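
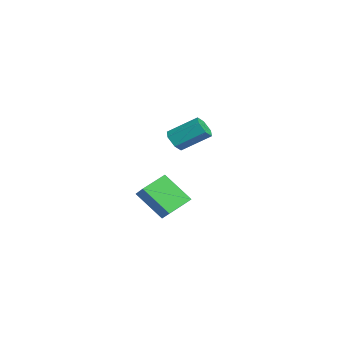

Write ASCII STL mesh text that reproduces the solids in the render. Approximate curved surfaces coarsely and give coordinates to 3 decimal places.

solid 
facet normal -0.385 -0.594 0.706
outer loop
vertex 4.006 -3.892 1.526
vertex 3.307 -2.776 2.084
vertex 3.122 -4.113 0.858
endloop
endfacet
facet normal 0.489 -0.780 -0.390
outer loop
vertex 3.853 -2.984 -0.484
vertex 4.006 -3.892 1.526
vertex 3.122 -4.113 0.858
endloop
endfacet
facet normal -0.385 -0.594 0.706
outer loop
vertex 3.122 -4.113 0.858
vertex 3.307 -2.776 2.084
vertex 2.422 -2.997 1.416
endloop
endfacet
facet normal -0.783 -0.196 -0.591
outer loop
vertex 2.422 -2.997 1.416
vertex 3.853 -2.984 -0.484
vertex 3.122 -4.113 0.858
endloop
endfacet
facet normal 0.783 0.195 0.591
outer loop
vertex 4.006 -3.892 1.526
vertex 4.038 -1.647 0.742
vertex 3.307 -2.776 2.084
endloop
endfacet
facet normal 0.489 -0.780 -0.390
outer loop
vertex 4.738 -2.763 0.184
vertex 4.006 -3.892 1.526
vertex 3.853 -2.984 -0.484
endloop
endfacet
facet normal 0.783 0.195 0.591
outer loop
vertex 4.738 -2.763 0.184
vertex 4.038 -1.647 0.742
vertex 4.006 -3.892 1.526
endloop
endfacet
facet normal -0.489 0.780 0.390
outer loop
vertex 3.307 -2.776 2.084
vertex 4.038 -1.647 0.742
vertex 2.422 -2.997 1.416
endloop
endfacet
facet normal -0.783 -0.195 -0.591
outer loop
vertex 3.154 -1.868 0.074
vertex 3.853 -2.984 -0.484
vertex 2.422 -2.997 1.416
endloop
endfacet
facet normal -0.489 0.780 0.389
outer loop
vertex 2.422 -2.997 1.416
vertex 4.038 -1.647 0.742
vertex 3.154 -1.868 0.074
endloop
endfacet
facet normal 0.385 0.594 -0.706
outer loop
vertex 3.154 -1.868 0.074
vertex 4.738 -2.763 0.184
vertex 3.853 -2.984 -0.484
endloop
endfacet
facet normal 0.385 0.594 -0.706
outer loop
vertex 4.038 -1.647 0.742
vertex 4.738 -2.763 0.184
vertex 3.154 -1.868 0.074
endloop
endfacet
facet normal -0.172 -0.815 -0.553
outer loop
vertex -2.297 -1.218 1.518
vertex -2.576 -1.531 2.066
vertex -2.973 -1.159 1.641
endloop
endfacet
facet normal -0.098 0.574 -0.813
outer loop
vertex -2.297 -1.218 1.518
vertex -2.973 -1.159 1.641
vertex -1.984 0.265 2.527
endloop
endfacet
facet normal -0.098 0.574 -0.813
outer loop
vertex -1.984 0.265 2.527
vertex -2.973 -1.159 1.641
vertex -2.66 0.324 2.65
endloop
endfacet
facet normal 0.172 0.814 0.555
outer loop
vertex -1.984 0.265 2.527
vertex -2.66 0.324 2.65
vertex -2.264 -0.049 3.074
endloop
endfacet
facet normal -0.172 -0.815 -0.553
outer loop
vertex -2.973 -1.159 1.641
vertex -2.576 -1.531 2.066
vertex -3.253 -1.472 2.189
endloop
endfacet
facet normal -0.898 0.361 -0.252
outer loop
vertex -2.973 -1.159 1.641
vertex -3.253 -1.472 2.189
vertex -2.66 0.324 2.65
endloop
endfacet
facet normal -0.898 0.361 -0.252
outer loop
vertex -2.66 0.324 2.65
vertex -3.253 -1.472 2.189
vertex -2.94 0.01 3.197
endloop
endfacet
facet normal 0.172 0.814 0.555
outer loop
vertex -2.66 0.324 2.65
vertex -2.94 0.01 3.197
vertex -2.264 -0.049 3.074
endloop
endfacet
facet normal -0.172 -0.814 -0.555
outer loop
vertex -3.253 -1.472 2.189
vertex -2.576 -1.531 2.066
vertex -2.856 -1.845 2.613
endloop
endfacet
facet normal -0.800 -0.213 0.561
outer loop
vertex -3.253 -1.472 2.189
vertex -2.856 -1.845 2.613
vertex -2.94 0.01 3.197
endloop
endfacet
facet normal -0.800 -0.213 0.561
outer loop
vertex -2.94 0.01 3.197
vertex -2.856 -1.845 2.613
vertex -2.543 -0.362 3.622
endloop
endfacet
facet normal 0.172 0.815 0.553
outer loop
vertex -2.94 0.01 3.197
vertex -2.543 -0.362 3.622
vertex -2.264 -0.049 3.074
endloop
endfacet
facet normal -0.172 -0.814 -0.555
outer loop
vertex -2.856 -1.845 2.613
vertex -2.576 -1.531 2.066
vertex -2.18 -1.904 2.49
endloop
endfacet
facet normal 0.098 -0.574 0.813
outer loop
vertex -2.856 -1.845 2.613
vertex -2.18 -1.904 2.49
vertex -2.543 -0.362 3.622
endloop
endfacet
facet normal 0.098 -0.574 0.813
outer loop
vertex -2.543 -0.362 3.622
vertex -2.18 -1.904 2.49
vertex -1.867 -0.421 3.499
endloop
endfacet
facet normal 0.172 0.815 0.553
outer loop
vertex -2.543 -0.362 3.622
vertex -1.867 -0.421 3.499
vertex -2.264 -0.049 3.074
endloop
endfacet
facet normal -0.172 -0.814 -0.555
outer loop
vertex -2.18 -1.904 2.49
vertex -2.576 -1.531 2.066
vertex -1.9 -1.59 1.943
endloop
endfacet
facet normal 0.898 -0.361 0.252
outer loop
vertex -2.18 -1.904 2.49
vertex -1.9 -1.59 1.943
vertex -1.867 -0.421 3.499
endloop
endfacet
facet normal 0.898 -0.361 0.252
outer loop
vertex -1.867 -0.421 3.499
vertex -1.9 -1.59 1.943
vertex -1.587 -0.108 2.951
endloop
endfacet
facet normal 0.172 0.815 0.553
outer loop
vertex -1.867 -0.421 3.499
vertex -1.587 -0.108 2.951
vertex -2.264 -0.049 3.074
endloop
endfacet
facet normal -0.172 -0.815 -0.553
outer loop
vertex -1.9 -1.59 1.943
vertex -2.576 -1.531 2.066
vertex -2.297 -1.218 1.518
endloop
endfacet
facet normal 0.800 0.213 -0.561
outer loop
vertex -1.9 -1.59 1.943
vertex -2.297 -1.218 1.518
vertex -1.587 -0.108 2.951
endloop
endfacet
facet normal 0.800 0.213 -0.561
outer loop
vertex -1.587 -0.108 2.951
vertex -2.297 -1.218 1.518
vertex -1.984 0.265 2.527
endloop
endfacet
facet normal 0.172 0.814 0.555
outer loop
vertex -1.587 -0.108 2.951
vertex -1.984 0.265 2.527
vertex -2.264 -0.049 3.074
endloop
endfacet

endsolid


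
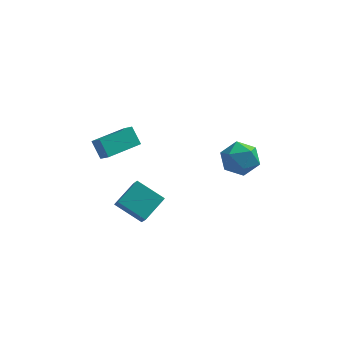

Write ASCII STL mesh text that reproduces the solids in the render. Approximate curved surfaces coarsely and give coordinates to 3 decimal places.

solid 
facet normal -0.546 -0.709 -0.447
outer loop
vertex -3.574 -1.816 -0.166
vertex -3.824 -1.097 -1.001
vertex -2.176 -2.344 -1.038
endloop
endfacet
facet normal 0.221 -0.636 0.739
outer loop
vertex -1.296 -1.203 -0.319
vertex -3.574 -1.816 -0.166
vertex -2.176 -2.344 -1.038
endloop
endfacet
facet normal -0.546 -0.709 -0.447
outer loop
vertex -2.176 -2.344 -1.038
vertex -3.824 -1.097 -1.001
vertex -2.426 -1.625 -1.873
endloop
endfacet
facet normal 0.808 -0.305 -0.505
outer loop
vertex -2.426 -1.625 -1.873
vertex -1.296 -1.203 -0.319
vertex -2.176 -2.344 -1.038
endloop
endfacet
facet normal -0.808 0.305 0.505
outer loop
vertex -3.574 -1.816 -0.166
vertex -2.944 0.044 -0.282
vertex -3.824 -1.097 -1.001
endloop
endfacet
facet normal 0.221 -0.636 0.739
outer loop
vertex -2.694 -0.675 0.553
vertex -3.574 -1.816 -0.166
vertex -1.296 -1.203 -0.319
endloop
endfacet
facet normal -0.808 0.305 0.505
outer loop
vertex -2.694 -0.675 0.553
vertex -2.944 0.044 -0.282
vertex -3.574 -1.816 -0.166
endloop
endfacet
facet normal -0.221 0.636 -0.739
outer loop
vertex -3.824 -1.097 -1.001
vertex -2.944 0.044 -0.282
vertex -2.426 -1.625 -1.873
endloop
endfacet
facet normal 0.808 -0.305 -0.505
outer loop
vertex -1.546 -0.484 -1.154
vertex -1.296 -1.203 -0.319
vertex -2.426 -1.625 -1.873
endloop
endfacet
facet normal -0.221 0.636 -0.739
outer loop
vertex -2.426 -1.625 -1.873
vertex -2.944 0.044 -0.282
vertex -1.546 -0.484 -1.154
endloop
endfacet
facet normal 0.546 0.709 0.447
outer loop
vertex -1.546 -0.484 -1.154
vertex -2.694 -0.675 0.553
vertex -1.296 -1.203 -0.319
endloop
endfacet
facet normal 0.546 0.709 0.447
outer loop
vertex -2.944 0.044 -0.282
vertex -2.694 -0.675 0.553
vertex -1.546 -0.484 -1.154
endloop
endfacet
facet normal -0.548 0.738 0.394
outer loop
vertex 2.16 3.751 -0.332
vertex 1.322 3.004 -0.099
vertex 2.144 3.202 0.674
endloop
endfacet
facet normal 0.149 0.867 0.476
outer loop
vertex 2.16 3.751 -0.332
vertex 2.144 3.202 0.674
vertex 3.133 3.34 0.113
endloop
endfacet
facet normal 0.449 0.877 -0.172
outer loop
vertex 2.16 3.751 -0.332
vertex 3.133 3.34 0.113
vertex 2.923 3.228 -1.008
endloop
endfacet
facet normal -0.063 0.753 -0.654
outer loop
vertex 2.16 3.751 -0.332
vertex 2.923 3.228 -1.008
vertex 1.803 3.02 -1.139
endloop
endfacet
facet normal -0.680 0.668 -0.304
outer loop
vertex 2.16 3.751 -0.332
vertex 1.803 3.02 -1.139
vertex 1.322 3.004 -0.099
endloop
endfacet
facet normal 0.432 0.324 0.842
outer loop
vertex 3.133 3.34 0.113
vertex 2.144 3.202 0.674
vertex 2.897 2.34 0.619
endloop
endfacet
facet normal -0.695 0.115 0.710
outer loop
vertex 2.144 3.202 0.674
vertex 1.322 3.004 -0.099
vertex 1.777 2.132 0.488
endloop
endfacet
facet normal -0.908 0.002 -0.420
outer loop
vertex 1.322 3.004 -0.099
vertex 1.803 3.02 -1.139
vertex 1.567 2.02 -0.633
endloop
endfacet
facet normal 0.089 0.141 -0.986
outer loop
vertex 1.803 3.02 -1.139
vertex 2.923 3.228 -1.008
vertex 2.556 2.158 -1.194
endloop
endfacet
facet normal 0.918 0.340 -0.206
outer loop
vertex 2.923 3.228 -1.008
vertex 3.133 3.34 0.113
vertex 3.378 2.356 -0.421
endloop
endfacet
facet normal 0.063 -0.753 0.654
outer loop
vertex 2.54 1.609 -0.188
vertex 2.897 2.34 0.619
vertex 1.777 2.132 0.488
endloop
endfacet
facet normal -0.449 -0.877 0.172
outer loop
vertex 2.54 1.609 -0.188
vertex 1.777 2.132 0.488
vertex 1.567 2.02 -0.633
endloop
endfacet
facet normal -0.149 -0.867 -0.476
outer loop
vertex 2.54 1.609 -0.188
vertex 1.567 2.02 -0.633
vertex 2.556 2.158 -1.194
endloop
endfacet
facet normal 0.548 -0.738 -0.394
outer loop
vertex 2.54 1.609 -0.188
vertex 2.556 2.158 -1.194
vertex 3.378 2.356 -0.421
endloop
endfacet
facet normal 0.680 -0.668 0.304
outer loop
vertex 2.54 1.609 -0.188
vertex 3.378 2.356 -0.421
vertex 2.897 2.34 0.619
endloop
endfacet
facet normal -0.089 -0.141 0.986
outer loop
vertex 1.777 2.132 0.488
vertex 2.897 2.34 0.619
vertex 2.144 3.202 0.674
endloop
endfacet
facet normal -0.918 -0.340 0.206
outer loop
vertex 1.567 2.02 -0.633
vertex 1.777 2.132 0.488
vertex 1.322 3.004 -0.099
endloop
endfacet
facet normal -0.432 -0.324 -0.842
outer loop
vertex 2.556 2.158 -1.194
vertex 1.567 2.02 -0.633
vertex 1.803 3.02 -1.139
endloop
endfacet
facet normal 0.695 -0.115 -0.710
outer loop
vertex 3.378 2.356 -0.421
vertex 2.556 2.158 -1.194
vertex 2.923 3.228 -1.008
endloop
endfacet
facet normal 0.908 -0.002 0.420
outer loop
vertex 2.897 2.34 0.619
vertex 3.378 2.356 -0.421
vertex 3.133 3.34 0.113
endloop
endfacet
facet normal -0.521 0.575 -0.631
outer loop
vertex -5.05 0.622 2.462
vertex -3.538 1.977 2.447
vertex -4.571 0.077 1.57
endloop
endfacet
facet normal -0.744 -0.668 0.008
outer loop
vertex -4.122 -0.417 2.113
vertex -5.05 0.622 2.462
vertex -4.571 0.077 1.57
endloop
endfacet
facet normal -0.521 0.575 -0.631
outer loop
vertex -4.571 0.077 1.57
vertex -3.538 1.977 2.447
vertex -3.059 1.432 1.555
endloop
endfacet
facet normal 0.417 -0.474 -0.776
outer loop
vertex -3.059 1.432 1.555
vertex -4.122 -0.417 2.113
vertex -4.571 0.077 1.57
endloop
endfacet
facet normal -0.417 0.474 0.776
outer loop
vertex -5.05 0.622 2.462
vertex -3.089 1.483 2.99
vertex -3.538 1.977 2.447
endloop
endfacet
facet normal -0.744 -0.668 0.008
outer loop
vertex -4.601 0.128 3.005
vertex -5.05 0.622 2.462
vertex -4.122 -0.417 2.113
endloop
endfacet
facet normal -0.417 0.474 0.776
outer loop
vertex -4.601 0.128 3.005
vertex -3.089 1.483 2.99
vertex -5.05 0.622 2.462
endloop
endfacet
facet normal 0.744 0.668 -0.008
outer loop
vertex -3.538 1.977 2.447
vertex -3.089 1.483 2.99
vertex -3.059 1.432 1.555
endloop
endfacet
facet normal 0.417 -0.474 -0.776
outer loop
vertex -2.61 0.938 2.098
vertex -4.122 -0.417 2.113
vertex -3.059 1.432 1.555
endloop
endfacet
facet normal 0.744 0.668 -0.008
outer loop
vertex -3.059 1.432 1.555
vertex -3.089 1.483 2.99
vertex -2.61 0.938 2.098
endloop
endfacet
facet normal 0.521 -0.575 0.631
outer loop
vertex -2.61 0.938 2.098
vertex -4.601 0.128 3.005
vertex -4.122 -0.417 2.113
endloop
endfacet
facet normal 0.521 -0.575 0.631
outer loop
vertex -3.089 1.483 2.99
vertex -4.601 0.128 3.005
vertex -2.61 0.938 2.098
endloop
endfacet

endsolid


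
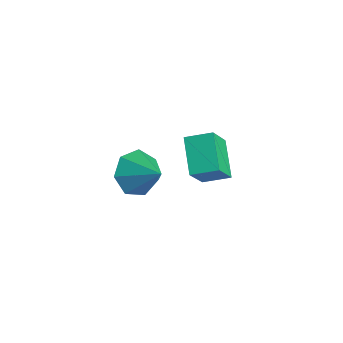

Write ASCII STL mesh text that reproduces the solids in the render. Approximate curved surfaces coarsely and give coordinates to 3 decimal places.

solid 
facet normal -0.784 -0.212 -0.583
outer loop
vertex 2.799 0.509 -0.841
vertex 2.309 0.514 -0.184
vertex 2.508 1.137 -0.678
endloop
endfacet
facet normal 0.796 0.468 -0.383
outer loop
vertex 2.799 0.509 -0.841
vertex 2.508 1.137 -0.678
vertex 3.311 0.786 0.564
endloop
endfacet
facet normal -0.783 -0.213 -0.584
outer loop
vertex 2.508 1.137 -0.678
vertex 2.309 0.514 -0.184
vertex 2.066 1.296 -0.143
endloop
endfacet
facet normal 0.366 0.930 0.026
outer loop
vertex 2.508 1.137 -0.678
vertex 2.066 1.296 -0.143
vertex 3.311 0.786 0.564
endloop
endfacet
facet normal -0.783 -0.213 -0.584
outer loop
vertex 2.066 1.296 -0.143
vertex 2.309 0.514 -0.184
vertex 1.807 0.866 0.361
endloop
endfacet
facet normal -0.045 0.771 0.635
outer loop
vertex 2.066 1.296 -0.143
vertex 1.807 0.866 0.361
vertex 3.311 0.786 0.564
endloop
endfacet
facet normal -0.783 -0.213 -0.584
outer loop
vertex 1.807 0.866 0.361
vertex 2.309 0.514 -0.184
vertex 1.926 0.171 0.455
endloop
endfacet
facet normal -0.127 0.112 0.986
outer loop
vertex 1.807 0.866 0.361
vertex 1.926 0.171 0.455
vertex 3.311 0.786 0.564
endloop
endfacet
facet normal -0.784 -0.213 -0.584
outer loop
vertex 1.926 0.171 0.455
vertex 2.309 0.514 -0.184
vertex 2.333 -0.266 0.068
endloop
endfacet
facet normal 0.181 -0.552 0.814
outer loop
vertex 1.926 0.171 0.455
vertex 2.333 -0.266 0.068
vertex 3.311 0.786 0.564
endloop
endfacet
facet normal -0.784 -0.212 -0.583
outer loop
vertex 2.333 -0.266 0.068
vertex 2.309 0.514 -0.184
vertex 2.721 -0.115 -0.509
endloop
endfacet
facet normal 0.649 -0.720 0.248
outer loop
vertex 2.333 -0.266 0.068
vertex 2.721 -0.115 -0.509
vertex 3.311 0.786 0.564
endloop
endfacet
facet normal -0.784 -0.212 -0.583
outer loop
vertex 2.721 -0.115 -0.509
vertex 2.309 0.514 -0.184
vertex 2.799 0.509 -0.841
endloop
endfacet
facet normal 0.921 -0.266 -0.283
outer loop
vertex 2.721 -0.115 -0.509
vertex 2.799 0.509 -0.841
vertex 3.311 0.786 0.564
endloop
endfacet
facet normal -0.298 0.497 -0.815
outer loop
vertex -0.277 4.11 -3.033
vertex 0.216 4.891 -2.737
vertex 0.879 3.648 -3.737
endloop
endfacet
facet normal -0.508 -0.806 -0.305
outer loop
vertex 1.324 2.909 -2.523
vertex -0.277 4.11 -3.033
vertex 0.879 3.648 -3.737
endloop
endfacet
facet normal -0.300 0.496 -0.815
outer loop
vertex 0.879 3.648 -3.737
vertex 0.216 4.891 -2.737
vertex 1.371 4.43 -3.442
endloop
endfacet
facet normal 0.808 -0.323 -0.493
outer loop
vertex 1.371 4.43 -3.442
vertex 1.324 2.909 -2.523
vertex 0.879 3.648 -3.737
endloop
endfacet
facet normal -0.808 0.323 0.493
outer loop
vertex -0.277 4.11 -3.033
vertex 0.661 4.152 -1.523
vertex 0.216 4.891 -2.737
endloop
endfacet
facet normal -0.508 -0.806 -0.305
outer loop
vertex 0.169 3.37 -1.818
vertex -0.277 4.11 -3.033
vertex 1.324 2.909 -2.523
endloop
endfacet
facet normal -0.808 0.322 0.493
outer loop
vertex 0.169 3.37 -1.818
vertex 0.661 4.152 -1.523
vertex -0.277 4.11 -3.033
endloop
endfacet
facet normal 0.508 0.806 0.305
outer loop
vertex 0.216 4.891 -2.737
vertex 0.661 4.152 -1.523
vertex 1.371 4.43 -3.442
endloop
endfacet
facet normal 0.808 -0.323 -0.493
outer loop
vertex 1.817 3.69 -2.227
vertex 1.324 2.909 -2.523
vertex 1.371 4.43 -3.442
endloop
endfacet
facet normal 0.508 0.806 0.305
outer loop
vertex 1.371 4.43 -3.442
vertex 0.661 4.152 -1.523
vertex 1.817 3.69 -2.227
endloop
endfacet
facet normal 0.299 -0.497 0.815
outer loop
vertex 1.817 3.69 -2.227
vertex 0.169 3.37 -1.818
vertex 1.324 2.909 -2.523
endloop
endfacet
facet normal 0.299 -0.496 0.816
outer loop
vertex 0.661 4.152 -1.523
vertex 0.169 3.37 -1.818
vertex 1.817 3.69 -2.227
endloop
endfacet

endsolid


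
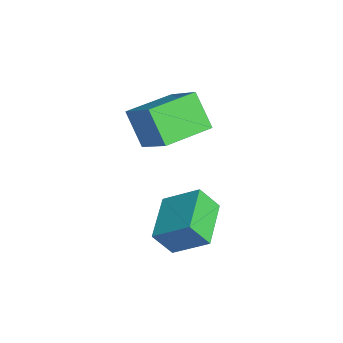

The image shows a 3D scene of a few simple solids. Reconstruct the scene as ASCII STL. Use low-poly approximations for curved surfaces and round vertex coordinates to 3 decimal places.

solid 
facet normal -0.899 0.397 0.186
outer loop
vertex 1.562 -1.627 -1.75
vertex 2.222 -0.537 -0.885
vertex 1.664 -0.973 -2.653
endloop
endfacet
facet normal -0.429 -0.708 -0.561
outer loop
vertex 3.318 -1.703 -2.995
vertex 1.562 -1.627 -1.75
vertex 1.664 -0.973 -2.653
endloop
endfacet
facet normal -0.899 0.397 0.186
outer loop
vertex 1.664 -0.973 -2.653
vertex 2.222 -0.537 -0.885
vertex 2.324 0.117 -1.788
endloop
endfacet
facet normal 0.091 0.585 -0.806
outer loop
vertex 2.324 0.117 -1.788
vertex 3.318 -1.703 -2.995
vertex 1.664 -0.973 -2.653
endloop
endfacet
facet normal -0.091 -0.585 0.806
outer loop
vertex 1.562 -1.627 -1.75
vertex 3.876 -1.267 -1.227
vertex 2.222 -0.537 -0.885
endloop
endfacet
facet normal -0.429 -0.708 -0.561
outer loop
vertex 3.216 -2.357 -2.092
vertex 1.562 -1.627 -1.75
vertex 3.318 -1.703 -2.995
endloop
endfacet
facet normal -0.091 -0.585 0.806
outer loop
vertex 3.216 -2.357 -2.092
vertex 3.876 -1.267 -1.227
vertex 1.562 -1.627 -1.75
endloop
endfacet
facet normal 0.429 0.708 0.561
outer loop
vertex 2.222 -0.537 -0.885
vertex 3.876 -1.267 -1.227
vertex 2.324 0.117 -1.788
endloop
endfacet
facet normal 0.091 0.585 -0.806
outer loop
vertex 3.978 -0.613 -2.13
vertex 3.318 -1.703 -2.995
vertex 2.324 0.117 -1.788
endloop
endfacet
facet normal 0.429 0.708 0.561
outer loop
vertex 2.324 0.117 -1.788
vertex 3.876 -1.267 -1.227
vertex 3.978 -0.613 -2.13
endloop
endfacet
facet normal 0.899 -0.397 -0.186
outer loop
vertex 3.978 -0.613 -2.13
vertex 3.216 -2.357 -2.092
vertex 3.318 -1.703 -2.995
endloop
endfacet
facet normal 0.899 -0.397 -0.186
outer loop
vertex 3.876 -1.267 -1.227
vertex 3.216 -2.357 -2.092
vertex 3.978 -0.613 -2.13
endloop
endfacet
facet normal -0.547 -0.242 0.801
outer loop
vertex 0.971 -1.944 2.436
vertex 0.304 -0.231 2.498
vertex -0.402 -2.439 1.348
endloop
endfacet
facet normal 0.362 -0.931 -0.033
outer loop
vertex 0.436 -2.069 0.122
vertex 0.971 -1.944 2.436
vertex -0.402 -2.439 1.348
endloop
endfacet
facet normal -0.547 -0.242 0.801
outer loop
vertex -0.402 -2.439 1.348
vertex 0.304 -0.231 2.498
vertex -1.069 -0.726 1.41
endloop
endfacet
facet normal -0.754 -0.272 -0.598
outer loop
vertex -1.069 -0.726 1.41
vertex 0.436 -2.069 0.122
vertex -0.402 -2.439 1.348
endloop
endfacet
facet normal 0.754 0.272 0.598
outer loop
vertex 0.971 -1.944 2.436
vertex 1.142 0.139 1.272
vertex 0.304 -0.231 2.498
endloop
endfacet
facet normal 0.362 -0.931 -0.033
outer loop
vertex 1.809 -1.574 1.21
vertex 0.971 -1.944 2.436
vertex 0.436 -2.069 0.122
endloop
endfacet
facet normal 0.754 0.272 0.598
outer loop
vertex 1.809 -1.574 1.21
vertex 1.142 0.139 1.272
vertex 0.971 -1.944 2.436
endloop
endfacet
facet normal -0.362 0.931 0.033
outer loop
vertex 0.304 -0.231 2.498
vertex 1.142 0.139 1.272
vertex -1.069 -0.726 1.41
endloop
endfacet
facet normal -0.754 -0.272 -0.598
outer loop
vertex -0.231 -0.356 0.184
vertex 0.436 -2.069 0.122
vertex -1.069 -0.726 1.41
endloop
endfacet
facet normal -0.362 0.931 0.033
outer loop
vertex -1.069 -0.726 1.41
vertex 1.142 0.139 1.272
vertex -0.231 -0.356 0.184
endloop
endfacet
facet normal 0.547 0.242 -0.801
outer loop
vertex -0.231 -0.356 0.184
vertex 1.809 -1.574 1.21
vertex 0.436 -2.069 0.122
endloop
endfacet
facet normal 0.547 0.242 -0.801
outer loop
vertex 1.142 0.139 1.272
vertex 1.809 -1.574 1.21
vertex -0.231 -0.356 0.184
endloop
endfacet

endsolid


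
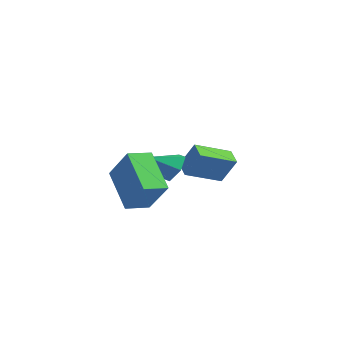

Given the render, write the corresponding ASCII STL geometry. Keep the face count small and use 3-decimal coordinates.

solid 
facet normal -0.637 0.003 -0.771
outer loop
vertex 1.914 -1.369 -0.321
vertex 2.107 -0.287 -0.477
vertex 3.528 -1.849 -1.657
endloop
endfacet
facet normal -0.173 -0.975 0.141
outer loop
vertex 4.713 -1.853 -0.223
vertex 1.914 -1.369 -0.321
vertex 3.528 -1.849 -1.657
endloop
endfacet
facet normal -0.637 0.003 -0.771
outer loop
vertex 3.528 -1.849 -1.657
vertex 2.107 -0.287 -0.477
vertex 3.721 -0.767 -1.813
endloop
endfacet
facet normal 0.751 -0.224 -0.621
outer loop
vertex 3.721 -0.767 -1.813
vertex 4.713 -1.853 -0.223
vertex 3.528 -1.849 -1.657
endloop
endfacet
facet normal -0.751 0.224 0.621
outer loop
vertex 1.914 -1.369 -0.321
vertex 3.292 -0.291 0.957
vertex 2.107 -0.287 -0.477
endloop
endfacet
facet normal -0.173 -0.975 0.141
outer loop
vertex 3.099 -1.373 1.113
vertex 1.914 -1.369 -0.321
vertex 4.713 -1.853 -0.223
endloop
endfacet
facet normal -0.751 0.224 0.621
outer loop
vertex 3.099 -1.373 1.113
vertex 3.292 -0.291 0.957
vertex 1.914 -1.369 -0.321
endloop
endfacet
facet normal 0.173 0.975 -0.141
outer loop
vertex 2.107 -0.287 -0.477
vertex 3.292 -0.291 0.957
vertex 3.721 -0.767 -1.813
endloop
endfacet
facet normal 0.751 -0.224 -0.621
outer loop
vertex 4.906 -0.771 -0.379
vertex 4.713 -1.853 -0.223
vertex 3.721 -0.767 -1.813
endloop
endfacet
facet normal 0.173 0.975 -0.141
outer loop
vertex 3.721 -0.767 -1.813
vertex 3.292 -0.291 0.957
vertex 4.906 -0.771 -0.379
endloop
endfacet
facet normal 0.637 -0.003 0.771
outer loop
vertex 4.906 -0.771 -0.379
vertex 3.099 -1.373 1.113
vertex 4.713 -1.853 -0.223
endloop
endfacet
facet normal 0.637 -0.003 0.771
outer loop
vertex 3.292 -0.291 0.957
vertex 3.099 -1.373 1.113
vertex 4.906 -0.771 -0.379
endloop
endfacet
facet normal 0.398 0.751 -0.527
outer loop
vertex 1.377 2.227 -1.834
vertex 1.018 2.787 -1.306
vertex 1.797 2.489 -1.143
endloop
endfacet
facet normal 0.489 -0.872 0.034
outer loop
vertex 1.377 2.227 -1.834
vertex 1.797 2.489 -1.143
vertex 0.482 1.773 -0.594
endloop
endfacet
facet normal 0.398 0.751 -0.527
outer loop
vertex 1.797 2.489 -1.143
vertex 1.018 2.787 -1.306
vertex 1.438 3.049 -0.615
endloop
endfacet
facet normal 0.525 -0.381 0.761
outer loop
vertex 1.797 2.489 -1.143
vertex 1.438 3.049 -0.615
vertex 0.482 1.773 -0.594
endloop
endfacet
facet normal 0.398 0.751 -0.527
outer loop
vertex 1.438 3.049 -0.615
vertex 1.018 2.787 -1.306
vertex 0.659 3.348 -0.777
endloop
endfacet
facet normal -0.153 0.131 0.979
outer loop
vertex 1.438 3.049 -0.615
vertex 0.659 3.348 -0.777
vertex 0.482 1.773 -0.594
endloop
endfacet
facet normal 0.397 0.751 -0.527
outer loop
vertex 0.659 3.348 -0.777
vertex 1.018 2.787 -1.306
vertex 0.239 3.085 -1.468
endloop
endfacet
facet normal -0.869 0.152 0.470
outer loop
vertex 0.659 3.348 -0.777
vertex 0.239 3.085 -1.468
vertex 0.482 1.773 -0.594
endloop
endfacet
facet normal 0.397 0.751 -0.527
outer loop
vertex 0.239 3.085 -1.468
vertex 1.018 2.787 -1.306
vertex 0.598 2.525 -1.996
endloop
endfacet
facet normal -0.905 -0.339 -0.256
outer loop
vertex 0.239 3.085 -1.468
vertex 0.598 2.525 -1.996
vertex 0.482 1.773 -0.594
endloop
endfacet
facet normal 0.397 0.751 -0.527
outer loop
vertex 0.598 2.525 -1.996
vertex 1.018 2.787 -1.306
vertex 1.377 2.227 -1.834
endloop
endfacet
facet normal -0.227 -0.850 -0.475
outer loop
vertex 0.598 2.525 -1.996
vertex 1.377 2.227 -1.834
vertex 0.482 1.773 -0.594
endloop
endfacet
facet normal -0.854 0.388 0.346
outer loop
vertex 1.622 3.379 0.071
vertex 2.103 5.005 -0.564
vertex 0.988 3.084 -1.165
endloop
endfacet
facet normal -0.266 -0.898 0.351
outer loop
vertex 1.757 2.735 -1.476
vertex 1.622 3.379 0.071
vertex 0.988 3.084 -1.165
endloop
endfacet
facet normal -0.854 0.388 0.346
outer loop
vertex 0.988 3.084 -1.165
vertex 2.103 5.005 -0.564
vertex 1.469 4.71 -1.8
endloop
endfacet
facet normal -0.446 -0.208 -0.870
outer loop
vertex 1.469 4.71 -1.8
vertex 1.757 2.735 -1.476
vertex 0.988 3.084 -1.165
endloop
endfacet
facet normal 0.446 0.208 0.870
outer loop
vertex 1.622 3.379 0.071
vertex 2.872 4.656 -0.875
vertex 2.103 5.005 -0.564
endloop
endfacet
facet normal -0.266 -0.898 0.351
outer loop
vertex 2.391 3.03 -0.24
vertex 1.622 3.379 0.071
vertex 1.757 2.735 -1.476
endloop
endfacet
facet normal 0.446 0.208 0.870
outer loop
vertex 2.391 3.03 -0.24
vertex 2.872 4.656 -0.875
vertex 1.622 3.379 0.071
endloop
endfacet
facet normal 0.266 0.898 -0.351
outer loop
vertex 2.103 5.005 -0.564
vertex 2.872 4.656 -0.875
vertex 1.469 4.71 -1.8
endloop
endfacet
facet normal -0.446 -0.208 -0.870
outer loop
vertex 2.238 4.361 -2.111
vertex 1.757 2.735 -1.476
vertex 1.469 4.71 -1.8
endloop
endfacet
facet normal 0.266 0.898 -0.351
outer loop
vertex 1.469 4.71 -1.8
vertex 2.872 4.656 -0.875
vertex 2.238 4.361 -2.111
endloop
endfacet
facet normal 0.854 -0.388 -0.346
outer loop
vertex 2.238 4.361 -2.111
vertex 2.391 3.03 -0.24
vertex 1.757 2.735 -1.476
endloop
endfacet
facet normal 0.854 -0.388 -0.346
outer loop
vertex 2.872 4.656 -0.875
vertex 2.391 3.03 -0.24
vertex 2.238 4.361 -2.111
endloop
endfacet

endsolid


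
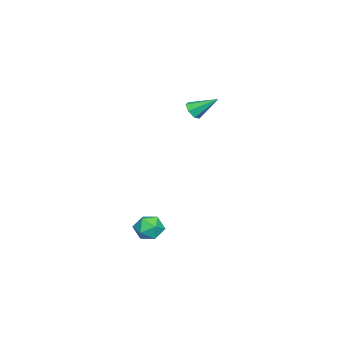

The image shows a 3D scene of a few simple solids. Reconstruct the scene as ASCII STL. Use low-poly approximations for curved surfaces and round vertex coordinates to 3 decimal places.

solid 
facet normal -0.901 -0.431 0.045
outer loop
vertex 2.686 2.885 -1.959
vertex 2.979 2.234 -2.319
vertex 2.992 2.29 -1.522
endloop
endfacet
facet normal -0.807 0.019 0.590
outer loop
vertex 2.686 2.885 -1.959
vertex 2.992 2.29 -1.522
vertex 3.15 3.049 -1.33
endloop
endfacet
facet normal -0.673 0.666 0.322
outer loop
vertex 2.686 2.885 -1.959
vertex 3.15 3.049 -1.33
vertex 3.235 3.463 -2.008
endloop
endfacet
facet normal -0.684 0.616 -0.390
outer loop
vertex 2.686 2.885 -1.959
vertex 3.235 3.463 -2.008
vertex 3.13 2.959 -2.62
endloop
endfacet
facet normal -0.825 -0.061 -0.561
outer loop
vertex 2.686 2.885 -1.959
vertex 3.13 2.959 -2.62
vertex 2.979 2.234 -2.319
endloop
endfacet
facet normal -0.232 -0.193 0.953
outer loop
vertex 3.15 3.049 -1.33
vertex 2.992 2.29 -1.522
vertex 3.73 2.501 -1.3
endloop
endfacet
facet normal -0.383 -0.921 0.071
outer loop
vertex 2.992 2.29 -1.522
vertex 2.979 2.234 -2.319
vertex 3.625 1.997 -1.912
endloop
endfacet
facet normal -0.259 -0.324 -0.910
outer loop
vertex 2.979 2.234 -2.319
vertex 3.13 2.959 -2.62
vertex 3.71 2.411 -2.59
endloop
endfacet
facet normal -0.031 0.774 -0.632
outer loop
vertex 3.13 2.959 -2.62
vertex 3.235 3.463 -2.008
vertex 3.868 3.17 -2.398
endloop
endfacet
facet normal -0.014 0.854 0.520
outer loop
vertex 3.235 3.463 -2.008
vertex 3.15 3.049 -1.33
vertex 3.881 3.226 -1.601
endloop
endfacet
facet normal 0.684 -0.616 0.390
outer loop
vertex 4.174 2.575 -1.961
vertex 3.73 2.501 -1.3
vertex 3.625 1.997 -1.912
endloop
endfacet
facet normal 0.673 -0.666 -0.322
outer loop
vertex 4.174 2.575 -1.961
vertex 3.625 1.997 -1.912
vertex 3.71 2.411 -2.59
endloop
endfacet
facet normal 0.807 -0.019 -0.590
outer loop
vertex 4.174 2.575 -1.961
vertex 3.71 2.411 -2.59
vertex 3.868 3.17 -2.398
endloop
endfacet
facet normal 0.901 0.431 -0.045
outer loop
vertex 4.174 2.575 -1.961
vertex 3.868 3.17 -2.398
vertex 3.881 3.226 -1.601
endloop
endfacet
facet normal 0.825 0.061 0.561
outer loop
vertex 4.174 2.575 -1.961
vertex 3.881 3.226 -1.601
vertex 3.73 2.501 -1.3
endloop
endfacet
facet normal 0.031 -0.774 0.632
outer loop
vertex 3.625 1.997 -1.912
vertex 3.73 2.501 -1.3
vertex 2.992 2.29 -1.522
endloop
endfacet
facet normal 0.014 -0.854 -0.520
outer loop
vertex 3.71 2.411 -2.59
vertex 3.625 1.997 -1.912
vertex 2.979 2.234 -2.319
endloop
endfacet
facet normal 0.232 0.193 -0.953
outer loop
vertex 3.868 3.17 -2.398
vertex 3.71 2.411 -2.59
vertex 3.13 2.959 -2.62
endloop
endfacet
facet normal 0.383 0.921 -0.071
outer loop
vertex 3.881 3.226 -1.601
vertex 3.868 3.17 -2.398
vertex 3.235 3.463 -2.008
endloop
endfacet
facet normal 0.259 0.324 0.910
outer loop
vertex 3.73 2.501 -1.3
vertex 3.881 3.226 -1.601
vertex 3.15 3.049 -1.33
endloop
endfacet
facet normal 0.085 -0.814 -0.575
outer loop
vertex -2.94 2.46 3.422
vertex -3.155 2.762 2.963
vertex -2.593 2.701 3.132
endloop
endfacet
facet normal 0.662 -0.053 0.748
outer loop
vertex -2.94 2.46 3.422
vertex -2.593 2.701 3.132
vertex -3.285 3.998 3.837
endloop
endfacet
facet normal 0.085 -0.813 -0.575
outer loop
vertex -2.593 2.701 3.132
vertex -3.155 2.762 2.963
vertex -2.67 2.988 2.715
endloop
endfacet
facet normal 0.901 0.416 0.120
outer loop
vertex -2.593 2.701 3.132
vertex -2.67 2.988 2.715
vertex -3.285 3.998 3.837
endloop
endfacet
facet normal 0.085 -0.814 -0.575
outer loop
vertex -2.67 2.988 2.715
vertex -3.155 2.762 2.963
vertex -3.112 3.104 2.485
endloop
endfacet
facet normal 0.440 0.774 -0.455
outer loop
vertex -2.67 2.988 2.715
vertex -3.112 3.104 2.485
vertex -3.285 3.998 3.837
endloop
endfacet
facet normal 0.084 -0.814 -0.575
outer loop
vertex -3.112 3.104 2.485
vertex -3.155 2.762 2.963
vertex -3.587 2.963 2.615
endloop
endfacet
facet normal -0.372 0.752 -0.545
outer loop
vertex -3.112 3.104 2.485
vertex -3.587 2.963 2.615
vertex -3.285 3.998 3.837
endloop
endfacet
facet normal 0.085 -0.813 -0.576
outer loop
vertex -3.587 2.963 2.615
vertex -3.155 2.762 2.963
vertex -3.736 2.67 3.007
endloop
endfacet
facet normal -0.928 0.365 -0.080
outer loop
vertex -3.587 2.963 2.615
vertex -3.736 2.67 3.007
vertex -3.285 3.998 3.837
endloop
endfacet
facet normal 0.085 -0.813 -0.576
outer loop
vertex -3.736 2.67 3.007
vertex -3.155 2.762 2.963
vertex -3.448 2.446 3.366
endloop
endfacet
facet normal -0.804 -0.094 0.587
outer loop
vertex -3.736 2.67 3.007
vertex -3.448 2.446 3.366
vertex -3.285 3.998 3.837
endloop
endfacet
facet normal 0.086 -0.813 -0.575
outer loop
vertex -3.448 2.446 3.366
vertex -3.155 2.762 2.963
vertex -2.94 2.46 3.422
endloop
endfacet
facet normal -0.098 -0.280 0.955
outer loop
vertex -3.448 2.446 3.366
vertex -2.94 2.46 3.422
vertex -3.285 3.998 3.837
endloop
endfacet

endsolid


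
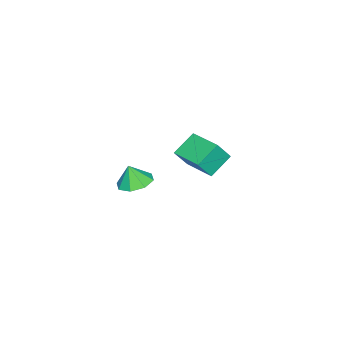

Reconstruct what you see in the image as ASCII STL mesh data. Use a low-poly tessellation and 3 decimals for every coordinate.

solid 
facet normal -0.774 0.303 0.556
outer loop
vertex -3.882 1.727 0.452
vertex -2.98 3.585 0.697
vertex -4.522 2.189 -0.692
endloop
endfacet
facet normal -0.434 -0.893 -0.118
outer loop
vertex -3.26 1.695 -1.597
vertex -3.882 1.727 0.452
vertex -4.522 2.189 -0.692
endloop
endfacet
facet normal -0.774 0.303 0.556
outer loop
vertex -4.522 2.189 -0.692
vertex -2.98 3.585 0.697
vertex -3.62 4.047 -0.447
endloop
endfacet
facet normal -0.460 0.332 -0.823
outer loop
vertex -3.62 4.047 -0.447
vertex -3.26 1.695 -1.597
vertex -4.522 2.189 -0.692
endloop
endfacet
facet normal 0.460 -0.332 0.823
outer loop
vertex -3.882 1.727 0.452
vertex -1.718 3.091 -0.208
vertex -2.98 3.585 0.697
endloop
endfacet
facet normal -0.434 -0.893 -0.118
outer loop
vertex -2.62 1.233 -0.453
vertex -3.882 1.727 0.452
vertex -3.26 1.695 -1.597
endloop
endfacet
facet normal 0.460 -0.332 0.823
outer loop
vertex -2.62 1.233 -0.453
vertex -1.718 3.091 -0.208
vertex -3.882 1.727 0.452
endloop
endfacet
facet normal 0.434 0.893 0.118
outer loop
vertex -2.98 3.585 0.697
vertex -1.718 3.091 -0.208
vertex -3.62 4.047 -0.447
endloop
endfacet
facet normal -0.460 0.332 -0.823
outer loop
vertex -2.358 3.553 -1.352
vertex -3.26 1.695 -1.597
vertex -3.62 4.047 -0.447
endloop
endfacet
facet normal 0.434 0.893 0.118
outer loop
vertex -3.62 4.047 -0.447
vertex -1.718 3.091 -0.208
vertex -2.358 3.553 -1.352
endloop
endfacet
facet normal 0.774 -0.303 -0.556
outer loop
vertex -2.358 3.553 -1.352
vertex -2.62 1.233 -0.453
vertex -3.26 1.695 -1.597
endloop
endfacet
facet normal 0.774 -0.303 -0.556
outer loop
vertex -1.718 3.091 -0.208
vertex -2.62 1.233 -0.453
vertex -2.358 3.553 -1.352
endloop
endfacet
facet normal -0.083 0.268 -0.960
outer loop
vertex 3.882 1.514 1.104
vertex 3.05 1.99 1.309
vertex 4.0 2.23 1.294
endloop
endfacet
facet normal 0.834 -0.266 0.484
outer loop
vertex 3.882 1.514 1.104
vertex 4.0 2.23 1.294
vertex 3.15 1.67 2.451
endloop
endfacet
facet normal -0.083 0.269 -0.960
outer loop
vertex 4.0 2.23 1.294
vertex 3.05 1.99 1.309
vertex 3.562 2.805 1.493
endloop
endfacet
facet normal 0.693 0.301 0.655
outer loop
vertex 4.0 2.23 1.294
vertex 3.562 2.805 1.493
vertex 3.15 1.67 2.451
endloop
endfacet
facet normal -0.083 0.269 -0.960
outer loop
vertex 3.562 2.805 1.493
vertex 3.05 1.99 1.309
vertex 2.824 2.903 1.584
endloop
endfacet
facet normal 0.176 0.597 0.783
outer loop
vertex 3.562 2.805 1.493
vertex 2.824 2.903 1.584
vertex 3.15 1.67 2.451
endloop
endfacet
facet normal -0.083 0.268 -0.960
outer loop
vertex 2.824 2.903 1.584
vertex 3.05 1.99 1.309
vertex 2.218 2.465 1.514
endloop
endfacet
facet normal -0.415 0.447 0.792
outer loop
vertex 2.824 2.903 1.584
vertex 2.218 2.465 1.514
vertex 3.15 1.67 2.451
endloop
endfacet
facet normal -0.083 0.268 -0.960
outer loop
vertex 2.218 2.465 1.514
vertex 3.05 1.99 1.309
vertex 2.101 1.749 1.324
endloop
endfacet
facet normal -0.733 -0.060 0.678
outer loop
vertex 2.218 2.465 1.514
vertex 2.101 1.749 1.324
vertex 3.15 1.67 2.451
endloop
endfacet
facet normal -0.083 0.269 -0.960
outer loop
vertex 2.101 1.749 1.324
vertex 3.05 1.99 1.309
vertex 2.539 1.174 1.125
endloop
endfacet
facet normal -0.592 -0.626 0.507
outer loop
vertex 2.101 1.749 1.324
vertex 2.539 1.174 1.125
vertex 3.15 1.67 2.451
endloop
endfacet
facet normal -0.083 0.268 -0.960
outer loop
vertex 2.539 1.174 1.125
vertex 3.05 1.99 1.309
vertex 3.277 1.077 1.034
endloop
endfacet
facet normal -0.074 -0.922 0.379
outer loop
vertex 2.539 1.174 1.125
vertex 3.277 1.077 1.034
vertex 3.15 1.67 2.451
endloop
endfacet
facet normal -0.083 0.268 -0.960
outer loop
vertex 3.277 1.077 1.034
vertex 3.05 1.99 1.309
vertex 3.882 1.514 1.104
endloop
endfacet
facet normal 0.516 -0.773 0.370
outer loop
vertex 3.277 1.077 1.034
vertex 3.882 1.514 1.104
vertex 3.15 1.67 2.451
endloop
endfacet

endsolid


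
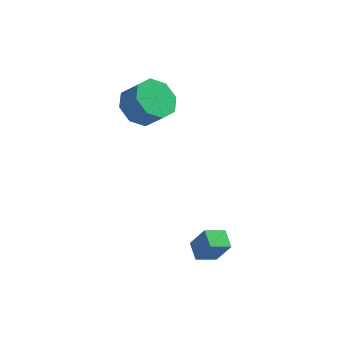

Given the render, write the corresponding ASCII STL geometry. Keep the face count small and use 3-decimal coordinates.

solid 
facet normal -0.652 0.250 -0.716
outer loop
vertex -1.176 3.263 0.065
vertex -1.815 2.61 0.419
vertex -1.631 3.558 0.582
endloop
endfacet
facet normal 0.454 0.885 -0.105
outer loop
vertex -1.176 3.263 0.065
vertex -1.631 3.558 0.582
vertex -0.446 2.983 0.867
endloop
endfacet
facet normal 0.455 0.884 -0.106
outer loop
vertex -0.446 2.983 0.867
vertex -1.631 3.558 0.582
vertex -0.901 3.279 1.384
endloop
endfacet
facet normal 0.652 -0.249 0.716
outer loop
vertex -0.446 2.983 0.867
vertex -0.901 3.279 1.384
vertex -1.085 2.33 1.221
endloop
endfacet
facet normal -0.652 0.250 -0.716
outer loop
vertex -1.631 3.558 0.582
vertex -1.815 2.61 0.419
vertex -2.194 3.298 1.004
endloop
endfacet
facet normal -0.108 0.904 0.413
outer loop
vertex -1.631 3.558 0.582
vertex -2.194 3.298 1.004
vertex -0.901 3.279 1.384
endloop
endfacet
facet normal -0.108 0.904 0.413
outer loop
vertex -0.901 3.279 1.384
vertex -2.194 3.298 1.004
vertex -1.464 3.019 1.806
endloop
endfacet
facet normal 0.652 -0.249 0.716
outer loop
vertex -0.901 3.279 1.384
vertex -1.464 3.019 1.806
vertex -1.085 2.33 1.221
endloop
endfacet
facet normal -0.652 0.250 -0.716
outer loop
vertex -2.194 3.298 1.004
vertex -1.815 2.61 0.419
vertex -2.535 2.635 1.083
endloop
endfacet
facet normal -0.607 0.394 0.690
outer loop
vertex -2.194 3.298 1.004
vertex -2.535 2.635 1.083
vertex -1.464 3.019 1.806
endloop
endfacet
facet normal -0.607 0.394 0.690
outer loop
vertex -1.464 3.019 1.806
vertex -2.535 2.635 1.083
vertex -1.805 2.356 1.885
endloop
endfacet
facet normal 0.652 -0.250 0.716
outer loop
vertex -1.464 3.019 1.806
vertex -1.805 2.356 1.885
vertex -1.085 2.33 1.221
endloop
endfacet
facet normal -0.652 0.250 -0.716
outer loop
vertex -2.535 2.635 1.083
vertex -1.815 2.61 0.419
vertex -2.454 1.957 0.773
endloop
endfacet
facet normal -0.751 -0.347 0.562
outer loop
vertex -2.535 2.635 1.083
vertex -2.454 1.957 0.773
vertex -1.805 2.356 1.885
endloop
endfacet
facet normal -0.751 -0.346 0.562
outer loop
vertex -1.805 2.356 1.885
vertex -2.454 1.957 0.773
vertex -1.724 1.677 1.575
endloop
endfacet
facet normal 0.652 -0.249 0.716
outer loop
vertex -1.805 2.356 1.885
vertex -1.724 1.677 1.575
vertex -1.085 2.33 1.221
endloop
endfacet
facet normal -0.652 0.249 -0.716
outer loop
vertex -2.454 1.957 0.773
vertex -1.815 2.61 0.419
vertex -1.999 1.661 0.256
endloop
endfacet
facet normal -0.455 -0.884 0.106
outer loop
vertex -2.454 1.957 0.773
vertex -1.999 1.661 0.256
vertex -1.724 1.677 1.575
endloop
endfacet
facet normal -0.454 -0.885 0.105
outer loop
vertex -1.724 1.677 1.575
vertex -1.999 1.661 0.256
vertex -1.269 1.382 1.058
endloop
endfacet
facet normal 0.652 -0.250 0.716
outer loop
vertex -1.724 1.677 1.575
vertex -1.269 1.382 1.058
vertex -1.085 2.33 1.221
endloop
endfacet
facet normal -0.652 0.249 -0.716
outer loop
vertex -1.999 1.661 0.256
vertex -1.815 2.61 0.419
vertex -1.436 1.921 -0.166
endloop
endfacet
facet normal 0.108 -0.904 -0.413
outer loop
vertex -1.999 1.661 0.256
vertex -1.436 1.921 -0.166
vertex -1.269 1.382 1.058
endloop
endfacet
facet normal 0.108 -0.904 -0.413
outer loop
vertex -1.269 1.382 1.058
vertex -1.436 1.921 -0.166
vertex -0.706 1.642 0.636
endloop
endfacet
facet normal 0.652 -0.250 0.716
outer loop
vertex -1.269 1.382 1.058
vertex -0.706 1.642 0.636
vertex -1.085 2.33 1.221
endloop
endfacet
facet normal -0.652 0.250 -0.716
outer loop
vertex -1.436 1.921 -0.166
vertex -1.815 2.61 0.419
vertex -1.095 2.584 -0.245
endloop
endfacet
facet normal 0.607 -0.394 -0.690
outer loop
vertex -1.436 1.921 -0.166
vertex -1.095 2.584 -0.245
vertex -0.706 1.642 0.636
endloop
endfacet
facet normal 0.607 -0.394 -0.690
outer loop
vertex -0.706 1.642 0.636
vertex -1.095 2.584 -0.245
vertex -0.365 2.305 0.557
endloop
endfacet
facet normal 0.652 -0.250 0.716
outer loop
vertex -0.706 1.642 0.636
vertex -0.365 2.305 0.557
vertex -1.085 2.33 1.221
endloop
endfacet
facet normal -0.652 0.249 -0.716
outer loop
vertex -1.095 2.584 -0.245
vertex -1.815 2.61 0.419
vertex -1.176 3.263 0.065
endloop
endfacet
facet normal 0.751 0.346 -0.563
outer loop
vertex -1.095 2.584 -0.245
vertex -1.176 3.263 0.065
vertex -0.365 2.305 0.557
endloop
endfacet
facet normal 0.751 0.347 -0.562
outer loop
vertex -0.365 2.305 0.557
vertex -1.176 3.263 0.065
vertex -0.446 2.983 0.867
endloop
endfacet
facet normal 0.652 -0.250 0.716
outer loop
vertex -0.365 2.305 0.557
vertex -0.446 2.983 0.867
vertex -1.085 2.33 1.221
endloop
endfacet
facet normal -0.491 0.134 -0.861
outer loop
vertex 1.306 -2.268 -4.118
vertex 0.966 -1.585 -3.818
vertex 2.003 -1.78 -4.44
endloop
endfacet
facet normal 0.414 -0.833 -0.366
outer loop
vertex 2.574 -1.935 -3.442
vertex 1.306 -2.268 -4.118
vertex 2.003 -1.78 -4.44
endloop
endfacet
facet normal -0.491 0.134 -0.861
outer loop
vertex 2.003 -1.78 -4.44
vertex 0.966 -1.585 -3.818
vertex 1.663 -1.097 -4.14
endloop
endfacet
facet normal 0.766 0.537 -0.355
outer loop
vertex 1.663 -1.097 -4.14
vertex 2.574 -1.935 -3.442
vertex 2.003 -1.78 -4.44
endloop
endfacet
facet normal -0.766 -0.537 0.355
outer loop
vertex 1.306 -2.268 -4.118
vertex 1.537 -1.74 -2.82
vertex 0.966 -1.585 -3.818
endloop
endfacet
facet normal 0.414 -0.833 -0.366
outer loop
vertex 1.877 -2.423 -3.12
vertex 1.306 -2.268 -4.118
vertex 2.574 -1.935 -3.442
endloop
endfacet
facet normal -0.766 -0.537 0.355
outer loop
vertex 1.877 -2.423 -3.12
vertex 1.537 -1.74 -2.82
vertex 1.306 -2.268 -4.118
endloop
endfacet
facet normal -0.414 0.833 0.366
outer loop
vertex 0.966 -1.585 -3.818
vertex 1.537 -1.74 -2.82
vertex 1.663 -1.097 -4.14
endloop
endfacet
facet normal 0.766 0.537 -0.355
outer loop
vertex 2.234 -1.252 -3.142
vertex 2.574 -1.935 -3.442
vertex 1.663 -1.097 -4.14
endloop
endfacet
facet normal -0.414 0.833 0.366
outer loop
vertex 1.663 -1.097 -4.14
vertex 1.537 -1.74 -2.82
vertex 2.234 -1.252 -3.142
endloop
endfacet
facet normal 0.491 -0.134 0.861
outer loop
vertex 2.234 -1.252 -3.142
vertex 1.877 -2.423 -3.12
vertex 2.574 -1.935 -3.442
endloop
endfacet
facet normal 0.491 -0.134 0.861
outer loop
vertex 1.537 -1.74 -2.82
vertex 1.877 -2.423 -3.12
vertex 2.234 -1.252 -3.142
endloop
endfacet

endsolid


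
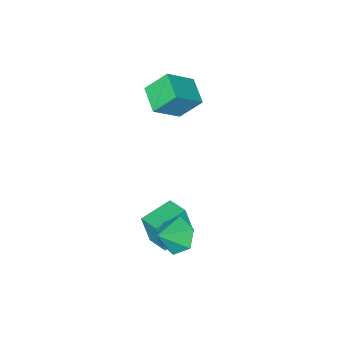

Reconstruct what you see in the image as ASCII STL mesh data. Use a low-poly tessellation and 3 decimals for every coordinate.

solid 
facet normal -0.991 0.031 0.134
outer loop
vertex 0.766 -1.105 -3.048
vertex 0.835 0.015 -2.793
vertex 0.57 -0.744 -4.584
endloop
endfacet
facet normal -0.060 -0.973 -0.221
outer loop
vertex 2.225 -0.795 -4.807
vertex 0.766 -1.105 -3.048
vertex 0.57 -0.744 -4.584
endloop
endfacet
facet normal -0.991 0.031 0.134
outer loop
vertex 0.57 -0.744 -4.584
vertex 0.835 0.015 -2.793
vertex 0.639 0.376 -4.329
endloop
endfacet
facet normal -0.123 0.228 -0.966
outer loop
vertex 0.639 0.376 -4.329
vertex 2.225 -0.795 -4.807
vertex 0.57 -0.744 -4.584
endloop
endfacet
facet normal 0.123 -0.228 0.966
outer loop
vertex 0.766 -1.105 -3.048
vertex 2.49 -0.036 -3.016
vertex 0.835 0.015 -2.793
endloop
endfacet
facet normal -0.060 -0.973 -0.221
outer loop
vertex 2.421 -1.156 -3.271
vertex 0.766 -1.105 -3.048
vertex 2.225 -0.795 -4.807
endloop
endfacet
facet normal 0.123 -0.228 0.966
outer loop
vertex 2.421 -1.156 -3.271
vertex 2.49 -0.036 -3.016
vertex 0.766 -1.105 -3.048
endloop
endfacet
facet normal 0.060 0.973 0.221
outer loop
vertex 0.835 0.015 -2.793
vertex 2.49 -0.036 -3.016
vertex 0.639 0.376 -4.329
endloop
endfacet
facet normal -0.123 0.228 -0.966
outer loop
vertex 2.294 0.325 -4.552
vertex 2.225 -0.795 -4.807
vertex 0.639 0.376 -4.329
endloop
endfacet
facet normal 0.060 0.973 0.221
outer loop
vertex 0.639 0.376 -4.329
vertex 2.49 -0.036 -3.016
vertex 2.294 0.325 -4.552
endloop
endfacet
facet normal 0.991 -0.031 -0.134
outer loop
vertex 2.294 0.325 -4.552
vertex 2.421 -1.156 -3.271
vertex 2.225 -0.795 -4.807
endloop
endfacet
facet normal 0.991 -0.031 -0.134
outer loop
vertex 2.49 -0.036 -3.016
vertex 2.421 -1.156 -3.271
vertex 2.294 0.325 -4.552
endloop
endfacet
facet normal -0.509 0.454 0.731
outer loop
vertex -1.584 -4.001 2.668
vertex -1.017 -2.736 2.277
vertex -2.931 -3.738 1.567
endloop
endfacet
facet normal -0.394 -0.878 0.272
outer loop
vertex -2.163 -4.424 0.463
vertex -1.584 -4.001 2.668
vertex -2.931 -3.738 1.567
endloop
endfacet
facet normal -0.509 0.454 0.731
outer loop
vertex -2.931 -3.738 1.567
vertex -1.017 -2.736 2.277
vertex -2.365 -2.473 1.176
endloop
endfacet
facet normal -0.766 0.149 -0.626
outer loop
vertex -2.365 -2.473 1.176
vertex -2.163 -4.424 0.463
vertex -2.931 -3.738 1.567
endloop
endfacet
facet normal 0.766 -0.150 0.626
outer loop
vertex -1.584 -4.001 2.668
vertex -0.249 -3.422 1.173
vertex -1.017 -2.736 2.277
endloop
endfacet
facet normal -0.393 -0.878 0.272
outer loop
vertex -0.815 -4.687 1.564
vertex -1.584 -4.001 2.668
vertex -2.163 -4.424 0.463
endloop
endfacet
facet normal 0.766 -0.149 0.626
outer loop
vertex -0.815 -4.687 1.564
vertex -0.249 -3.422 1.173
vertex -1.584 -4.001 2.668
endloop
endfacet
facet normal 0.393 0.878 -0.272
outer loop
vertex -1.017 -2.736 2.277
vertex -0.249 -3.422 1.173
vertex -2.365 -2.473 1.176
endloop
endfacet
facet normal -0.765 0.150 -0.626
outer loop
vertex -1.596 -3.159 0.072
vertex -2.163 -4.424 0.463
vertex -2.365 -2.473 1.176
endloop
endfacet
facet normal 0.394 0.878 -0.272
outer loop
vertex -2.365 -2.473 1.176
vertex -0.249 -3.422 1.173
vertex -1.596 -3.159 0.072
endloop
endfacet
facet normal 0.509 -0.454 -0.731
outer loop
vertex -1.596 -3.159 0.072
vertex -0.815 -4.687 1.564
vertex -2.163 -4.424 0.463
endloop
endfacet
facet normal 0.509 -0.454 -0.731
outer loop
vertex -0.249 -3.422 1.173
vertex -0.815 -4.687 1.564
vertex -1.596 -3.159 0.072
endloop
endfacet
facet normal -0.785 0.003 -0.619
outer loop
vertex 2.697 0.429 -3.432
vertex 2.206 1.002 -2.806
vertex 2.761 1.404 -3.508
endloop
endfacet
facet normal 0.932 -0.089 -0.350
outer loop
vertex 2.697 0.429 -3.432
vertex 2.761 1.404 -3.508
vertex 3.314 0.998 -1.934
endloop
endfacet
facet normal -0.785 0.003 -0.619
outer loop
vertex 2.761 1.404 -3.508
vertex 2.206 1.002 -2.806
vertex 2.27 1.977 -2.882
endloop
endfacet
facet normal 0.717 0.694 -0.073
outer loop
vertex 2.761 1.404 -3.508
vertex 2.27 1.977 -2.882
vertex 3.314 0.998 -1.934
endloop
endfacet
facet normal -0.785 0.003 -0.619
outer loop
vertex 2.27 1.977 -2.882
vertex 2.206 1.002 -2.806
vertex 1.716 1.575 -2.181
endloop
endfacet
facet normal 0.189 0.780 0.597
outer loop
vertex 2.27 1.977 -2.882
vertex 1.716 1.575 -2.181
vertex 3.314 0.998 -1.934
endloop
endfacet
facet normal -0.785 0.003 -0.619
outer loop
vertex 1.716 1.575 -2.181
vertex 2.206 1.002 -2.806
vertex 1.652 0.6 -2.105
endloop
endfacet
facet normal -0.122 0.085 0.989
outer loop
vertex 1.716 1.575 -2.181
vertex 1.652 0.6 -2.105
vertex 3.314 0.998 -1.934
endloop
endfacet
facet normal -0.785 0.002 -0.619
outer loop
vertex 1.652 0.6 -2.105
vertex 2.206 1.002 -2.806
vertex 2.143 0.027 -2.73
endloop
endfacet
facet normal 0.093 -0.696 0.712
outer loop
vertex 1.652 0.6 -2.105
vertex 2.143 0.027 -2.73
vertex 3.314 0.998 -1.934
endloop
endfacet
facet normal -0.786 0.003 -0.619
outer loop
vertex 2.143 0.027 -2.73
vertex 2.206 1.002 -2.806
vertex 2.697 0.429 -3.432
endloop
endfacet
facet normal 0.621 -0.783 0.042
outer loop
vertex 2.143 0.027 -2.73
vertex 2.697 0.429 -3.432
vertex 3.314 0.998 -1.934
endloop
endfacet

endsolid


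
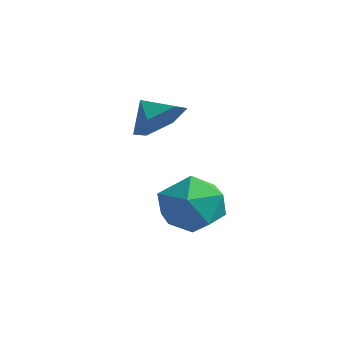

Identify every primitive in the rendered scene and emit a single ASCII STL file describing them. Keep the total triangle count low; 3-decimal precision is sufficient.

solid 
facet normal 0.263 0.535 0.803
outer loop
vertex -0.212 -2.315 -1.409
vertex -0.119 -3.332 -0.761
vertex 0.842 -2.906 -1.36
endloop
endfacet
facet normal 0.472 0.858 0.202
outer loop
vertex -0.212 -2.315 -1.409
vertex 0.842 -2.906 -1.36
vertex 0.454 -2.446 -2.409
endloop
endfacet
facet normal -0.107 0.974 -0.199
outer loop
vertex -0.212 -2.315 -1.409
vertex 0.454 -2.446 -2.409
vertex -0.745 -2.588 -2.459
endloop
endfacet
facet normal -0.673 0.723 0.154
outer loop
vertex -0.212 -2.315 -1.409
vertex -0.745 -2.588 -2.459
vertex -1.1 -3.135 -1.441
endloop
endfacet
facet normal -0.445 0.452 0.773
outer loop
vertex -0.212 -2.315 -1.409
vertex -1.1 -3.135 -1.441
vertex -0.119 -3.332 -0.761
endloop
endfacet
facet normal 0.899 0.410 -0.153
outer loop
vertex 0.454 -2.446 -2.409
vertex 0.842 -2.906 -1.36
vertex 0.96 -3.545 -2.379
endloop
endfacet
facet normal 0.561 -0.113 0.820
outer loop
vertex 0.842 -2.906 -1.36
vertex -0.119 -3.332 -0.761
vertex 0.605 -4.092 -1.361
endloop
endfacet
facet normal -0.585 -0.248 0.772
outer loop
vertex -0.119 -3.332 -0.761
vertex -1.1 -3.135 -1.441
vertex -0.594 -4.234 -1.411
endloop
endfacet
facet normal -0.954 0.191 -0.230
outer loop
vertex -1.1 -3.135 -1.441
vertex -0.745 -2.588 -2.459
vertex -0.982 -3.774 -2.46
endloop
endfacet
facet normal -0.037 0.597 -0.801
outer loop
vertex -0.745 -2.588 -2.459
vertex 0.454 -2.446 -2.409
vertex -0.021 -3.348 -3.059
endloop
endfacet
facet normal 0.673 -0.723 -0.154
outer loop
vertex 0.072 -4.365 -2.411
vertex 0.96 -3.545 -2.379
vertex 0.605 -4.092 -1.361
endloop
endfacet
facet normal 0.107 -0.974 0.199
outer loop
vertex 0.072 -4.365 -2.411
vertex 0.605 -4.092 -1.361
vertex -0.594 -4.234 -1.411
endloop
endfacet
facet normal -0.472 -0.858 -0.202
outer loop
vertex 0.072 -4.365 -2.411
vertex -0.594 -4.234 -1.411
vertex -0.982 -3.774 -2.46
endloop
endfacet
facet normal -0.263 -0.535 -0.803
outer loop
vertex 0.072 -4.365 -2.411
vertex -0.982 -3.774 -2.46
vertex -0.021 -3.348 -3.059
endloop
endfacet
facet normal 0.445 -0.452 -0.773
outer loop
vertex 0.072 -4.365 -2.411
vertex -0.021 -3.348 -3.059
vertex 0.96 -3.545 -2.379
endloop
endfacet
facet normal 0.954 -0.191 0.230
outer loop
vertex 0.605 -4.092 -1.361
vertex 0.96 -3.545 -2.379
vertex 0.842 -2.906 -1.36
endloop
endfacet
facet normal 0.037 -0.597 0.801
outer loop
vertex -0.594 -4.234 -1.411
vertex 0.605 -4.092 -1.361
vertex -0.119 -3.332 -0.761
endloop
endfacet
facet normal -0.899 -0.410 0.153
outer loop
vertex -0.982 -3.774 -2.46
vertex -0.594 -4.234 -1.411
vertex -1.1 -3.135 -1.441
endloop
endfacet
facet normal -0.561 0.113 -0.820
outer loop
vertex -0.021 -3.348 -3.059
vertex -0.982 -3.774 -2.46
vertex -0.745 -2.588 -2.459
endloop
endfacet
facet normal 0.585 0.248 -0.772
outer loop
vertex 0.96 -3.545 -2.379
vertex -0.021 -3.348 -3.059
vertex 0.454 -2.446 -2.409
endloop
endfacet
facet normal 0.750 0.113 -0.652
outer loop
vertex -2.643 -1.838 1.151
vertex -3.316 -1.866 0.372
vertex -3.072 -0.966 0.809
endloop
endfacet
facet normal -0.061 0.338 0.939
outer loop
vertex -2.643 -1.838 1.151
vertex -3.072 -0.966 0.809
vertex -4.164 -1.994 1.108
endloop
endfacet
facet normal 0.750 0.113 -0.652
outer loop
vertex -3.072 -0.966 0.809
vertex -3.316 -1.866 0.372
vertex -3.745 -0.994 0.03
endloop
endfacet
facet normal -0.546 0.709 0.446
outer loop
vertex -3.072 -0.966 0.809
vertex -3.745 -0.994 0.03
vertex -4.164 -1.994 1.108
endloop
endfacet
facet normal 0.750 0.113 -0.652
outer loop
vertex -3.745 -0.994 0.03
vertex -3.316 -1.866 0.372
vertex -3.989 -1.894 -0.407
endloop
endfacet
facet normal -0.949 0.301 -0.090
outer loop
vertex -3.745 -0.994 0.03
vertex -3.989 -1.894 -0.407
vertex -4.164 -1.994 1.108
endloop
endfacet
facet normal 0.750 0.114 -0.652
outer loop
vertex -3.989 -1.894 -0.407
vertex -3.316 -1.866 0.372
vertex -3.56 -2.766 -0.066
endloop
endfacet
facet normal -0.868 -0.479 -0.132
outer loop
vertex -3.989 -1.894 -0.407
vertex -3.56 -2.766 -0.066
vertex -4.164 -1.994 1.108
endloop
endfacet
facet normal 0.750 0.114 -0.651
outer loop
vertex -3.56 -2.766 -0.066
vertex -3.316 -1.866 0.372
vertex -2.887 -2.738 0.714
endloop
endfacet
facet normal -0.384 -0.850 0.361
outer loop
vertex -3.56 -2.766 -0.066
vertex -2.887 -2.738 0.714
vertex -4.164 -1.994 1.108
endloop
endfacet
facet normal 0.750 0.113 -0.652
outer loop
vertex -2.887 -2.738 0.714
vertex -3.316 -1.866 0.372
vertex -2.643 -1.838 1.151
endloop
endfacet
facet normal 0.020 -0.441 0.897
outer loop
vertex -2.887 -2.738 0.714
vertex -2.643 -1.838 1.151
vertex -4.164 -1.994 1.108
endloop
endfacet

endsolid


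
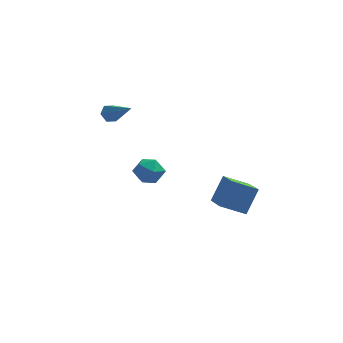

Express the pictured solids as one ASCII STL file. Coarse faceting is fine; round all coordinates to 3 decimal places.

solid 
facet normal -0.895 -0.129 0.427
outer loop
vertex 3.134 -0.399 -1.356
vertex 2.526 1.368 -2.095
vertex 2.551 -1.215 -2.826
endloop
endfacet
facet normal 0.303 -0.879 0.368
outer loop
vertex 3.974 -1.008 -3.505
vertex 3.134 -0.399 -1.356
vertex 2.551 -1.215 -2.826
endloop
endfacet
facet normal -0.895 -0.129 0.427
outer loop
vertex 2.551 -1.215 -2.826
vertex 2.526 1.368 -2.095
vertex 1.943 0.552 -3.566
endloop
endfacet
facet normal -0.327 -0.459 -0.826
outer loop
vertex 1.943 0.552 -3.566
vertex 3.974 -1.008 -3.505
vertex 2.551 -1.215 -2.826
endloop
endfacet
facet normal 0.328 0.458 0.826
outer loop
vertex 3.134 -0.399 -1.356
vertex 3.949 1.575 -2.774
vertex 2.526 1.368 -2.095
endloop
endfacet
facet normal 0.303 -0.879 0.368
outer loop
vertex 4.557 -0.192 -2.034
vertex 3.134 -0.399 -1.356
vertex 3.974 -1.008 -3.505
endloop
endfacet
facet normal 0.327 0.459 0.826
outer loop
vertex 4.557 -0.192 -2.034
vertex 3.949 1.575 -2.774
vertex 3.134 -0.399 -1.356
endloop
endfacet
facet normal -0.303 0.879 -0.368
outer loop
vertex 2.526 1.368 -2.095
vertex 3.949 1.575 -2.774
vertex 1.943 0.552 -3.566
endloop
endfacet
facet normal -0.327 -0.458 -0.826
outer loop
vertex 3.366 0.759 -4.244
vertex 3.974 -1.008 -3.505
vertex 1.943 0.552 -3.566
endloop
endfacet
facet normal -0.303 0.879 -0.368
outer loop
vertex 1.943 0.552 -3.566
vertex 3.949 1.575 -2.774
vertex 3.366 0.759 -4.244
endloop
endfacet
facet normal 0.895 0.130 -0.427
outer loop
vertex 3.366 0.759 -4.244
vertex 4.557 -0.192 -2.034
vertex 3.974 -1.008 -3.505
endloop
endfacet
facet normal 0.895 0.129 -0.427
outer loop
vertex 3.949 1.575 -2.774
vertex 4.557 -0.192 -2.034
vertex 3.366 0.759 -4.244
endloop
endfacet
facet normal 0.269 0.861 -0.432
outer loop
vertex -0.587 -2.155 -0.195
vertex -1.389 -1.764 0.085
vertex -0.633 -1.725 0.634
endloop
endfacet
facet normal 0.841 0.497 -0.211
outer loop
vertex -0.587 -2.155 -0.195
vertex -0.633 -1.725 0.634
vertex -0.174 -2.536 0.553
endloop
endfacet
facet normal 0.835 -0.140 -0.532
outer loop
vertex -0.587 -2.155 -0.195
vertex -0.174 -2.536 0.553
vertex -0.647 -3.077 -0.046
endloop
endfacet
facet normal 0.259 -0.170 -0.951
outer loop
vertex -0.587 -2.155 -0.195
vertex -0.647 -3.077 -0.046
vertex -1.398 -2.599 -0.336
endloop
endfacet
facet normal -0.091 0.449 -0.889
outer loop
vertex -0.587 -2.155 -0.195
vertex -1.398 -2.599 -0.336
vertex -1.389 -1.764 0.085
endloop
endfacet
facet normal 0.778 0.391 0.492
outer loop
vertex -0.174 -2.536 0.553
vertex -0.633 -1.725 0.634
vertex -0.722 -2.381 1.296
endloop
endfacet
facet normal -0.148 0.980 0.134
outer loop
vertex -0.633 -1.725 0.634
vertex -1.389 -1.764 0.085
vertex -1.473 -1.903 1.006
endloop
endfacet
facet normal -0.732 0.313 -0.605
outer loop
vertex -1.389 -1.764 0.085
vertex -1.398 -2.599 -0.336
vertex -1.946 -2.444 0.407
endloop
endfacet
facet normal -0.166 -0.689 -0.705
outer loop
vertex -1.398 -2.599 -0.336
vertex -0.647 -3.077 -0.046
vertex -1.487 -3.255 0.326
endloop
endfacet
facet normal 0.767 -0.641 -0.027
outer loop
vertex -0.647 -3.077 -0.046
vertex -0.174 -2.536 0.553
vertex -0.731 -3.216 0.875
endloop
endfacet
facet normal -0.259 0.170 0.951
outer loop
vertex -1.533 -2.825 1.155
vertex -0.722 -2.381 1.296
vertex -1.473 -1.903 1.006
endloop
endfacet
facet normal -0.835 0.140 0.532
outer loop
vertex -1.533 -2.825 1.155
vertex -1.473 -1.903 1.006
vertex -1.946 -2.444 0.407
endloop
endfacet
facet normal -0.841 -0.497 0.211
outer loop
vertex -1.533 -2.825 1.155
vertex -1.946 -2.444 0.407
vertex -1.487 -3.255 0.326
endloop
endfacet
facet normal -0.269 -0.861 0.432
outer loop
vertex -1.533 -2.825 1.155
vertex -1.487 -3.255 0.326
vertex -0.731 -3.216 0.875
endloop
endfacet
facet normal 0.091 -0.449 0.889
outer loop
vertex -1.533 -2.825 1.155
vertex -0.731 -3.216 0.875
vertex -0.722 -2.381 1.296
endloop
endfacet
facet normal 0.166 0.689 0.705
outer loop
vertex -1.473 -1.903 1.006
vertex -0.722 -2.381 1.296
vertex -0.633 -1.725 0.634
endloop
endfacet
facet normal -0.767 0.641 0.027
outer loop
vertex -1.946 -2.444 0.407
vertex -1.473 -1.903 1.006
vertex -1.389 -1.764 0.085
endloop
endfacet
facet normal -0.778 -0.391 -0.492
outer loop
vertex -1.487 -3.255 0.326
vertex -1.946 -2.444 0.407
vertex -1.398 -2.599 -0.336
endloop
endfacet
facet normal 0.148 -0.980 -0.134
outer loop
vertex -0.731 -3.216 0.875
vertex -1.487 -3.255 0.326
vertex -0.647 -3.077 -0.046
endloop
endfacet
facet normal 0.732 -0.313 0.605
outer loop
vertex -0.722 -2.381 1.296
vertex -0.731 -3.216 0.875
vertex -0.174 -2.536 0.553
endloop
endfacet
facet normal -0.636 0.545 -0.546
outer loop
vertex -3.557 4.549 0.695
vertex -4.035 4.157 0.861
vertex -3.903 4.671 1.22
endloop
endfacet
facet normal 0.693 0.653 0.305
outer loop
vertex -3.557 4.549 0.695
vertex -3.903 4.671 1.22
vertex -2.685 3.003 2.019
endloop
endfacet
facet normal -0.636 0.545 -0.546
outer loop
vertex -3.903 4.671 1.22
vertex -4.035 4.157 0.861
vertex -4.381 4.279 1.386
endloop
endfacet
facet normal -0.026 0.416 0.909
outer loop
vertex -3.903 4.671 1.22
vertex -4.381 4.279 1.386
vertex -2.685 3.003 2.019
endloop
endfacet
facet normal -0.637 0.544 -0.546
outer loop
vertex -4.381 4.279 1.386
vertex -4.035 4.157 0.861
vertex -4.513 3.765 1.028
endloop
endfacet
facet normal -0.558 -0.373 0.741
outer loop
vertex -4.381 4.279 1.386
vertex -4.513 3.765 1.028
vertex -2.685 3.003 2.019
endloop
endfacet
facet normal -0.637 0.545 -0.545
outer loop
vertex -4.513 3.765 1.028
vertex -4.035 4.157 0.861
vertex -4.167 3.644 0.503
endloop
endfacet
facet normal -0.371 -0.928 -0.030
outer loop
vertex -4.513 3.765 1.028
vertex -4.167 3.644 0.503
vertex -2.685 3.003 2.019
endloop
endfacet
facet normal -0.636 0.545 -0.546
outer loop
vertex -4.167 3.644 0.503
vertex -4.035 4.157 0.861
vertex -3.689 4.036 0.337
endloop
endfacet
facet normal 0.348 -0.692 -0.633
outer loop
vertex -4.167 3.644 0.503
vertex -3.689 4.036 0.337
vertex -2.685 3.003 2.019
endloop
endfacet
facet normal -0.636 0.545 -0.546
outer loop
vertex -3.689 4.036 0.337
vertex -4.035 4.157 0.861
vertex -3.557 4.549 0.695
endloop
endfacet
facet normal 0.880 0.098 -0.465
outer loop
vertex -3.689 4.036 0.337
vertex -3.557 4.549 0.695
vertex -2.685 3.003 2.019
endloop
endfacet

endsolid


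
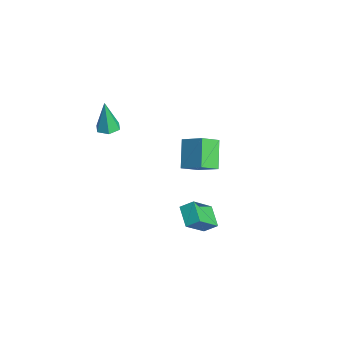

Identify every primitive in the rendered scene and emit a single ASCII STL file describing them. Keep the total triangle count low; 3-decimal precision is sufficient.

solid 
facet normal -0.681 -0.512 -0.523
outer loop
vertex -3.618 0.777 -3.263
vertex -4.964 1.281 -2.005
vertex -3.887 1.881 -3.993
endloop
endfacet
facet normal 0.704 -0.264 -0.659
outer loop
vertex -2.796 2.699 -3.155
vertex -3.618 0.777 -3.263
vertex -3.887 1.881 -3.993
endloop
endfacet
facet normal -0.682 -0.511 -0.524
outer loop
vertex -3.887 1.881 -3.993
vertex -4.964 1.281 -2.005
vertex -5.232 2.385 -2.734
endloop
endfacet
facet normal -0.199 0.818 -0.540
outer loop
vertex -5.232 2.385 -2.734
vertex -2.796 2.699 -3.155
vertex -3.887 1.881 -3.993
endloop
endfacet
facet normal 0.198 -0.818 0.540
outer loop
vertex -3.618 0.777 -3.263
vertex -3.873 2.099 -1.167
vertex -4.964 1.281 -2.005
endloop
endfacet
facet normal 0.704 -0.264 -0.659
outer loop
vertex -2.528 1.595 -2.426
vertex -3.618 0.777 -3.263
vertex -2.796 2.699 -3.155
endloop
endfacet
facet normal 0.199 -0.818 0.540
outer loop
vertex -2.528 1.595 -2.426
vertex -3.873 2.099 -1.167
vertex -3.618 0.777 -3.263
endloop
endfacet
facet normal -0.704 0.264 0.659
outer loop
vertex -4.964 1.281 -2.005
vertex -3.873 2.099 -1.167
vertex -5.232 2.385 -2.734
endloop
endfacet
facet normal -0.199 0.818 -0.540
outer loop
vertex -4.142 3.203 -1.897
vertex -2.796 2.699 -3.155
vertex -5.232 2.385 -2.734
endloop
endfacet
facet normal -0.704 0.264 0.659
outer loop
vertex -5.232 2.385 -2.734
vertex -3.873 2.099 -1.167
vertex -4.142 3.203 -1.897
endloop
endfacet
facet normal 0.681 0.511 0.524
outer loop
vertex -4.142 3.203 -1.897
vertex -2.528 1.595 -2.426
vertex -2.796 2.699 -3.155
endloop
endfacet
facet normal 0.681 0.512 0.523
outer loop
vertex -3.873 2.099 -1.167
vertex -2.528 1.595 -2.426
vertex -4.142 3.203 -1.897
endloop
endfacet
facet normal 0.130 0.052 -0.990
outer loop
vertex -2.949 -2.865 1.837
vertex -3.414 -3.381 1.749
vertex -3.627 -2.714 1.756
endloop
endfacet
facet normal 0.160 0.916 0.369
outer loop
vertex -2.949 -2.865 1.837
vertex -3.627 -2.714 1.756
vertex -3.666 -3.479 3.671
endloop
endfacet
facet normal 0.128 0.051 -0.990
outer loop
vertex -3.627 -2.714 1.756
vertex -3.414 -3.381 1.749
vertex -4.093 -3.229 1.669
endloop
endfacet
facet normal -0.740 0.630 0.236
outer loop
vertex -3.627 -2.714 1.756
vertex -4.093 -3.229 1.669
vertex -3.666 -3.479 3.671
endloop
endfacet
facet normal 0.128 0.051 -0.990
outer loop
vertex -4.093 -3.229 1.669
vertex -3.414 -3.381 1.749
vertex -3.88 -3.896 1.662
endloop
endfacet
facet normal -0.939 -0.302 0.163
outer loop
vertex -4.093 -3.229 1.669
vertex -3.88 -3.896 1.662
vertex -3.666 -3.479 3.671
endloop
endfacet
facet normal 0.130 0.050 -0.990
outer loop
vertex -3.88 -3.896 1.662
vertex -3.414 -3.381 1.749
vertex -3.202 -4.048 1.743
endloop
endfacet
facet normal -0.238 -0.946 0.222
outer loop
vertex -3.88 -3.896 1.662
vertex -3.202 -4.048 1.743
vertex -3.666 -3.479 3.671
endloop
endfacet
facet normal 0.129 0.050 -0.990
outer loop
vertex -3.202 -4.048 1.743
vertex -3.414 -3.381 1.749
vertex -2.736 -3.532 1.83
endloop
endfacet
facet normal 0.664 -0.659 0.354
outer loop
vertex -3.202 -4.048 1.743
vertex -2.736 -3.532 1.83
vertex -3.666 -3.479 3.671
endloop
endfacet
facet normal 0.130 0.052 -0.990
outer loop
vertex -2.736 -3.532 1.83
vertex -3.414 -3.381 1.749
vertex -2.949 -2.865 1.837
endloop
endfacet
facet normal 0.862 0.271 0.428
outer loop
vertex -2.736 -3.532 1.83
vertex -2.949 -2.865 1.837
vertex -3.666 -3.479 3.671
endloop
endfacet
facet normal -0.913 0.041 0.407
outer loop
vertex 2.511 -0.535 -0.055
vertex 1.976 0.645 -1.376
vertex 2.257 -1.212 -0.556
endloop
endfacet
facet normal 0.289 -0.637 0.714
outer loop
vertex 3.444 -1.265 -1.084
vertex 2.511 -0.535 -0.055
vertex 2.257 -1.212 -0.556
endloop
endfacet
facet normal -0.913 0.041 0.405
outer loop
vertex 2.257 -1.212 -0.556
vertex 1.976 0.645 -1.376
vertex 1.723 -0.032 -1.878
endloop
endfacet
facet normal -0.288 -0.769 -0.570
outer loop
vertex 1.723 -0.032 -1.878
vertex 3.444 -1.265 -1.084
vertex 2.257 -1.212 -0.556
endloop
endfacet
facet normal 0.288 0.769 0.570
outer loop
vertex 2.511 -0.535 -0.055
vertex 3.163 0.592 -1.904
vertex 1.976 0.645 -1.376
endloop
endfacet
facet normal 0.289 -0.638 0.714
outer loop
vertex 3.697 -0.588 -0.582
vertex 2.511 -0.535 -0.055
vertex 3.444 -1.265 -1.084
endloop
endfacet
facet normal 0.288 0.769 0.570
outer loop
vertex 3.697 -0.588 -0.582
vertex 3.163 0.592 -1.904
vertex 2.511 -0.535 -0.055
endloop
endfacet
facet normal -0.289 0.638 -0.714
outer loop
vertex 1.976 0.645 -1.376
vertex 3.163 0.592 -1.904
vertex 1.723 -0.032 -1.878
endloop
endfacet
facet normal -0.288 -0.769 -0.571
outer loop
vertex 2.909 -0.085 -2.405
vertex 3.444 -1.265 -1.084
vertex 1.723 -0.032 -1.878
endloop
endfacet
facet normal -0.289 0.637 -0.714
outer loop
vertex 1.723 -0.032 -1.878
vertex 3.163 0.592 -1.904
vertex 2.909 -0.085 -2.405
endloop
endfacet
facet normal 0.913 -0.040 -0.406
outer loop
vertex 2.909 -0.085 -2.405
vertex 3.697 -0.588 -0.582
vertex 3.444 -1.265 -1.084
endloop
endfacet
facet normal 0.913 -0.042 -0.406
outer loop
vertex 3.163 0.592 -1.904
vertex 3.697 -0.588 -0.582
vertex 2.909 -0.085 -2.405
endloop
endfacet

endsolid


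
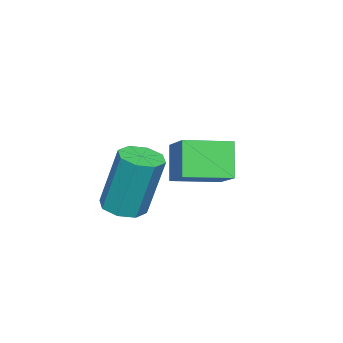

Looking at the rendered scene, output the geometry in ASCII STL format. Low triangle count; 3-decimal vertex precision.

solid 
facet normal 0.023 -0.266 -0.964
outer loop
vertex -0.969 -2.194 -3.731
vertex -1.403 -1.938 -3.812
vertex -0.906 -1.822 -3.832
endloop
endfacet
facet normal 0.987 -0.150 0.064
outer loop
vertex -0.969 -2.194 -3.731
vertex -0.906 -1.822 -3.832
vertex -1.004 -1.778 -2.228
endloop
endfacet
facet normal 0.987 -0.150 0.064
outer loop
vertex -1.004 -1.778 -2.228
vertex -0.906 -1.822 -3.832
vertex -0.941 -1.406 -2.329
endloop
endfacet
facet normal -0.021 0.265 0.964
outer loop
vertex -1.004 -1.778 -2.228
vertex -0.941 -1.406 -2.329
vertex -1.437 -1.522 -2.308
endloop
endfacet
facet normal 0.023 -0.265 -0.964
outer loop
vertex -0.906 -1.822 -3.832
vertex -1.403 -1.938 -3.812
vertex -1.135 -1.518 -3.921
endloop
endfacet
facet normal 0.810 0.570 -0.139
outer loop
vertex -0.906 -1.822 -3.832
vertex -1.135 -1.518 -3.921
vertex -0.941 -1.406 -2.329
endloop
endfacet
facet normal 0.811 0.568 -0.139
outer loop
vertex -0.941 -1.406 -2.329
vertex -1.135 -1.518 -3.921
vertex -1.169 -1.102 -2.418
endloop
endfacet
facet normal -0.021 0.266 0.964
outer loop
vertex -0.941 -1.406 -2.329
vertex -1.169 -1.102 -2.418
vertex -1.437 -1.522 -2.308
endloop
endfacet
facet normal 0.023 -0.265 -0.964
outer loop
vertex -1.135 -1.518 -3.921
vertex -1.403 -1.938 -3.812
vertex -1.52 -1.46 -3.946
endloop
endfacet
facet normal 0.160 0.952 -0.260
outer loop
vertex -1.135 -1.518 -3.921
vertex -1.52 -1.46 -3.946
vertex -1.169 -1.102 -2.418
endloop
endfacet
facet normal 0.160 0.952 -0.260
outer loop
vertex -1.169 -1.102 -2.418
vertex -1.52 -1.46 -3.946
vertex -1.554 -1.044 -2.443
endloop
endfacet
facet normal -0.022 0.267 0.964
outer loop
vertex -1.169 -1.102 -2.418
vertex -1.554 -1.044 -2.443
vertex -1.437 -1.522 -2.308
endloop
endfacet
facet normal 0.021 -0.265 -0.964
outer loop
vertex -1.52 -1.46 -3.946
vertex -1.403 -1.938 -3.812
vertex -1.836 -1.682 -3.892
endloop
endfacet
facet normal -0.585 0.778 -0.229
outer loop
vertex -1.52 -1.46 -3.946
vertex -1.836 -1.682 -3.892
vertex -1.554 -1.044 -2.443
endloop
endfacet
facet normal -0.584 0.779 -0.229
outer loop
vertex -1.554 -1.044 -2.443
vertex -1.836 -1.682 -3.892
vertex -1.871 -1.266 -2.389
endloop
endfacet
facet normal -0.023 0.267 0.964
outer loop
vertex -1.554 -1.044 -2.443
vertex -1.871 -1.266 -2.389
vertex -1.437 -1.522 -2.308
endloop
endfacet
facet normal 0.021 -0.265 -0.964
outer loop
vertex -1.836 -1.682 -3.892
vertex -1.403 -1.938 -3.812
vertex -1.899 -2.054 -3.791
endloop
endfacet
facet normal -0.987 0.150 -0.064
outer loop
vertex -1.836 -1.682 -3.892
vertex -1.899 -2.054 -3.791
vertex -1.871 -1.266 -2.389
endloop
endfacet
facet normal -0.987 0.150 -0.064
outer loop
vertex -1.871 -1.266 -2.389
vertex -1.899 -2.054 -3.791
vertex -1.934 -1.638 -2.288
endloop
endfacet
facet normal -0.023 0.266 0.964
outer loop
vertex -1.871 -1.266 -2.389
vertex -1.934 -1.638 -2.288
vertex -1.437 -1.522 -2.308
endloop
endfacet
facet normal 0.021 -0.266 -0.964
outer loop
vertex -1.899 -2.054 -3.791
vertex -1.403 -1.938 -3.812
vertex -1.671 -2.358 -3.702
endloop
endfacet
facet normal -0.811 -0.568 0.138
outer loop
vertex -1.899 -2.054 -3.791
vertex -1.671 -2.358 -3.702
vertex -1.934 -1.638 -2.288
endloop
endfacet
facet normal -0.810 -0.569 0.139
outer loop
vertex -1.934 -1.638 -2.288
vertex -1.671 -2.358 -3.702
vertex -1.705 -1.942 -2.199
endloop
endfacet
facet normal -0.023 0.265 0.964
outer loop
vertex -1.934 -1.638 -2.288
vertex -1.705 -1.942 -2.199
vertex -1.437 -1.522 -2.308
endloop
endfacet
facet normal 0.022 -0.267 -0.964
outer loop
vertex -1.671 -2.358 -3.702
vertex -1.403 -1.938 -3.812
vertex -1.286 -2.416 -3.677
endloop
endfacet
facet normal -0.160 -0.952 0.260
outer loop
vertex -1.671 -2.358 -3.702
vertex -1.286 -2.416 -3.677
vertex -1.705 -1.942 -2.199
endloop
endfacet
facet normal -0.160 -0.952 0.260
outer loop
vertex -1.705 -1.942 -2.199
vertex -1.286 -2.416 -3.677
vertex -1.32 -2.0 -2.174
endloop
endfacet
facet normal -0.023 0.265 0.964
outer loop
vertex -1.705 -1.942 -2.199
vertex -1.32 -2.0 -2.174
vertex -1.437 -1.522 -2.308
endloop
endfacet
facet normal 0.023 -0.267 -0.964
outer loop
vertex -1.286 -2.416 -3.677
vertex -1.403 -1.938 -3.812
vertex -0.969 -2.194 -3.731
endloop
endfacet
facet normal 0.584 -0.779 0.229
outer loop
vertex -1.286 -2.416 -3.677
vertex -0.969 -2.194 -3.731
vertex -1.32 -2.0 -2.174
endloop
endfacet
facet normal 0.585 -0.778 0.229
outer loop
vertex -1.32 -2.0 -2.174
vertex -0.969 -2.194 -3.731
vertex -1.004 -1.778 -2.228
endloop
endfacet
facet normal -0.021 0.265 0.964
outer loop
vertex -1.32 -2.0 -2.174
vertex -1.004 -1.778 -2.228
vertex -1.437 -1.522 -2.308
endloop
endfacet
facet normal -0.651 -0.574 -0.497
outer loop
vertex -3.709 -1.979 -2.977
vertex -4.387 -1.086 -3.119
vertex -3.249 -1.765 -3.827
endloop
endfacet
facet normal 0.600 -0.790 0.126
outer loop
vertex -2.533 -1.134 -3.281
vertex -3.709 -1.979 -2.977
vertex -3.249 -1.765 -3.827
endloop
endfacet
facet normal -0.651 -0.574 -0.497
outer loop
vertex -3.249 -1.765 -3.827
vertex -4.387 -1.086 -3.119
vertex -3.927 -0.872 -3.969
endloop
endfacet
facet normal 0.464 0.216 -0.859
outer loop
vertex -3.927 -0.872 -3.969
vertex -2.533 -1.134 -3.281
vertex -3.249 -1.765 -3.827
endloop
endfacet
facet normal -0.464 -0.216 0.859
outer loop
vertex -3.709 -1.979 -2.977
vertex -3.671 -0.455 -2.573
vertex -4.387 -1.086 -3.119
endloop
endfacet
facet normal 0.600 -0.790 0.126
outer loop
vertex -2.993 -1.348 -2.431
vertex -3.709 -1.979 -2.977
vertex -2.533 -1.134 -3.281
endloop
endfacet
facet normal -0.464 -0.216 0.859
outer loop
vertex -2.993 -1.348 -2.431
vertex -3.671 -0.455 -2.573
vertex -3.709 -1.979 -2.977
endloop
endfacet
facet normal -0.600 0.790 -0.126
outer loop
vertex -4.387 -1.086 -3.119
vertex -3.671 -0.455 -2.573
vertex -3.927 -0.872 -3.969
endloop
endfacet
facet normal 0.464 0.216 -0.859
outer loop
vertex -3.211 -0.241 -3.423
vertex -2.533 -1.134 -3.281
vertex -3.927 -0.872 -3.969
endloop
endfacet
facet normal -0.600 0.790 -0.126
outer loop
vertex -3.927 -0.872 -3.969
vertex -3.671 -0.455 -2.573
vertex -3.211 -0.241 -3.423
endloop
endfacet
facet normal 0.651 0.574 0.497
outer loop
vertex -3.211 -0.241 -3.423
vertex -2.993 -1.348 -2.431
vertex -2.533 -1.134 -3.281
endloop
endfacet
facet normal 0.651 0.574 0.497
outer loop
vertex -3.671 -0.455 -2.573
vertex -2.993 -1.348 -2.431
vertex -3.211 -0.241 -3.423
endloop
endfacet

endsolid
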